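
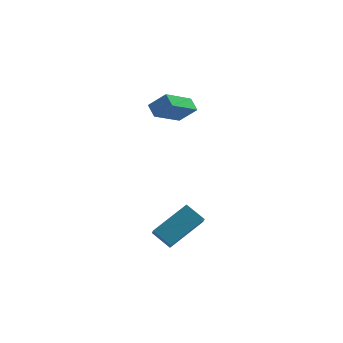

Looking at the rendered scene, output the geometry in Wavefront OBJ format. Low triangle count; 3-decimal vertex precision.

v -0.791 -2.807 -4.463
v -1.66 -2.327 -3.788
v -0.882 -2.153 -5.045
v -1.75 -1.673 -4.37
v 0.71 -1.627 -3.37
v -0.158 -1.147 -2.695
v 0.62 -0.973 -3.952
v -0.249 -0.493 -3.277
v -0.712 3.067 0.642
v -1.842 1.728 1.627
v -1.048 3.673 1.08
v -2.177 2.334 2.066
v 0.157 2.946 1.474
v -0.972 1.607 2.46
v -0.178 3.552 1.913
v -1.308 2.213 2.898
f 2 4 1
f 5 2 1
f 1 4 3
f 3 5 1
f 2 8 4
f 6 2 5
f 6 8 2
f 4 8 3
f 7 5 3
f 3 8 7
f 7 6 5
f 8 6 7
f 10 12 9
f 13 10 9
f 9 12 11
f 11 13 9
f 10 16 12
f 14 10 13
f 14 16 10
f 12 16 11
f 15 13 11
f 11 16 15
f 15 14 13
f 16 14 15



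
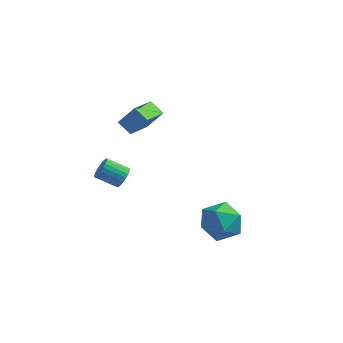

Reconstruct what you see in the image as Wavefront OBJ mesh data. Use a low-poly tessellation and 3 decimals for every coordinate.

v -2.7 -2.182 -3.158
v -2.379 -2.582 -2.775
v -3.479 -2.858 -2.14
v -3.8 -2.458 -2.522
v -2.359 -2.368 -2.649
v -3.46 -2.643 -2.013
v -2.392 -2.125 -2.6
v -3.492 -2.401 -1.964
v -2.471 -1.891 -2.636
v -3.572 -2.167 -2
v -2.586 -1.701 -2.751
v -3.686 -1.977 -2.116
v -2.717 -1.585 -2.929
v -3.817 -1.861 -2.293
v -2.846 -1.559 -3.141
v -3.946 -1.835 -2.505
v -2.953 -1.629 -3.356
v -4.053 -1.904 -2.72
v -3.021 -1.782 -3.54
v -4.121 -2.058 -2.905
v -3.04 -1.997 -3.667
v -4.141 -2.272 -3.031
v -3.008 -2.239 -3.716
v -4.108 -2.515 -3.08
v -2.928 -2.473 -3.68
v -4.029 -2.749 -3.044
v -2.814 -2.663 -3.564
v -3.914 -2.939 -2.929
v -2.683 -2.779 -3.387
v -3.783 -3.055 -2.751
v -2.554 -2.805 -3.175
v -3.654 -3.081 -2.539
v -2.447 -2.736 -2.96
v -3.547 -3.011 -2.324
v -2.696 -1.242 -0.514
v -3.476 -1.004 -0.006
v -2.544 0.46 -1.079
v -3.323 0.698 -0.571
v -1.917 -0.958 0.551
v -2.696 -0.72 1.059
v -1.764 0.744 -0.014
v -2.544 0.982 0.494
v 2.479 -2.623 -3.885
v 3.679 -2.687 -3.746
v 2.341 -4.553 -3.594
v 3.541 -4.617 -3.455
v 2.864 -4.064 -2.619
v 2.95 -2.872 -2.799
v 3.07 -4.368 -4.541
v 3.156 -3.176 -4.721
v 4.044 -3.766 -4.152
v 3.917 -3.579 -2.964
v 2.103 -3.661 -4.376
v 1.976 -3.474 -3.188
f 2 1 5
f 2 5 3
f 3 5 6
f 3 6 4
f 5 1 7
f 5 7 6
f 6 7 8
f 6 8 4
f 7 1 9
f 7 9 8
f 8 9 10
f 8 10 4
f 9 1 11
f 9 11 10
f 10 11 12
f 10 12 4
f 11 1 13
f 11 13 12
f 12 13 14
f 12 14 4
f 13 1 15
f 13 15 14
f 14 15 16
f 14 16 4
f 15 1 17
f 15 17 16
f 16 17 18
f 16 18 4
f 17 1 19
f 17 19 18
f 18 19 20
f 18 20 4
f 19 1 21
f 19 21 20
f 20 21 22
f 20 22 4
f 21 1 23
f 21 23 22
f 22 23 24
f 22 24 4
f 23 1 25
f 23 25 24
f 24 25 26
f 24 26 4
f 25 1 27
f 25 27 26
f 26 27 28
f 26 28 4
f 27 1 29
f 27 29 28
f 28 29 30
f 28 30 4
f 29 1 31
f 29 31 30
f 30 31 32
f 30 32 4
f 31 1 33
f 31 33 32
f 32 33 34
f 32 34 4
f 33 1 2
f 33 2 34
f 34 2 3
f 34 3 4
f 36 38 35
f 39 36 35
f 35 38 37
f 37 39 35
f 36 42 38
f 40 36 39
f 40 42 36
f 38 42 37
f 41 39 37
f 37 42 41
f 41 40 39
f 42 40 41
f 43 54 48
f 43 48 44
f 43 44 50
f 43 50 53
f 43 53 54
f 44 48 52
f 48 54 47
f 54 53 45
f 53 50 49
f 50 44 51
f 46 52 47
f 46 47 45
f 46 45 49
f 46 49 51
f 46 51 52
f 47 52 48
f 45 47 54
f 49 45 53
f 51 49 50
f 52 51 44



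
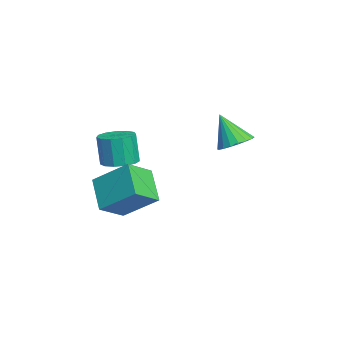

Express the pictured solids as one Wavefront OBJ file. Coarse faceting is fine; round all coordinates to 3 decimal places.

v 1.555 -2.729 2.677
v 2.359 -2.987 2.775
v 2.129 -3.13 4.281
v 1.325 -2.871 4.183
v 2.364 -2.51 2.821
v 2.134 -2.653 4.327
v 2.112 -2.103 2.821
v 1.882 -2.245 4.327
v 1.683 -1.894 2.776
v 1.453 -2.037 4.281
v 1.214 -1.951 2.699
v 0.984 -2.093 4.204
v 0.853 -2.254 2.615
v 0.623 -2.396 4.121
v 0.715 -2.708 2.551
v 0.485 -2.85 4.057
v 0.843 -3.169 2.527
v 0.613 -3.311 4.033
v 1.198 -3.49 2.551
v 0.968 -3.632 4.056
v 1.666 -3.569 2.615
v 1.436 -3.712 4.12
v 2.099 -3.382 2.698
v 1.869 -3.524 4.204
v -0.892 2.426 2.603
v -0.068 2.132 2.767
v -1.448 1.734 4.157
v -0.066 2.494 2.928
v -0.228 2.842 3.026
v -0.521 3.108 3.039
v -0.888 3.239 2.966
v -1.255 3.209 2.822
v -1.551 3.024 2.633
v -1.716 2.72 2.439
v -1.718 2.359 2.277
v -1.556 2.011 2.18
v -1.263 1.745 2.167
v -0.896 1.614 2.24
v -0.528 1.644 2.384
v -0.233 1.829 2.572
v 2.735 -3.917 2.189
v 3.396 -2.435 3.392
v 1.919 -2.91 1.395
v 2.58 -1.427 2.598
v 4.12 -3.653 1.102
v 4.781 -2.17 2.305
v 3.304 -2.645 0.308
v 3.965 -1.163 1.511
f 2 1 5
f 2 5 3
f 3 5 6
f 3 6 4
f 5 1 7
f 5 7 6
f 6 7 8
f 6 8 4
f 7 1 9
f 7 9 8
f 8 9 10
f 8 10 4
f 9 1 11
f 9 11 10
f 10 11 12
f 10 12 4
f 11 1 13
f 11 13 12
f 12 13 14
f 12 14 4
f 13 1 15
f 13 15 14
f 14 15 16
f 14 16 4
f 15 1 17
f 15 17 16
f 16 17 18
f 16 18 4
f 17 1 19
f 17 19 18
f 18 19 20
f 18 20 4
f 19 1 21
f 19 21 20
f 20 21 22
f 20 22 4
f 21 1 23
f 21 23 22
f 22 23 24
f 22 24 4
f 23 1 2
f 23 2 24
f 24 2 3
f 24 3 4
f 26 25 28
f 26 28 27
f 28 25 29
f 28 29 27
f 29 25 30
f 29 30 27
f 30 25 31
f 30 31 27
f 31 25 32
f 31 32 27
f 32 25 33
f 32 33 27
f 33 25 34
f 33 34 27
f 34 25 35
f 34 35 27
f 35 25 36
f 35 36 27
f 36 25 37
f 36 37 27
f 37 25 38
f 37 38 27
f 38 25 39
f 38 39 27
f 39 25 40
f 39 40 27
f 40 25 26
f 40 26 27
f 42 44 41
f 45 42 41
f 41 44 43
f 43 45 41
f 42 48 44
f 46 42 45
f 46 48 42
f 44 48 43
f 47 45 43
f 43 48 47
f 47 46 45
f 48 46 47



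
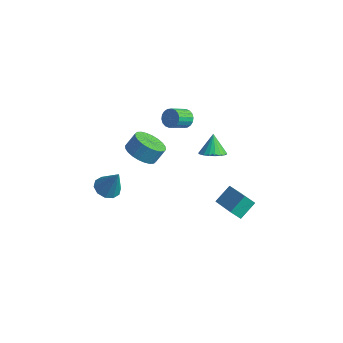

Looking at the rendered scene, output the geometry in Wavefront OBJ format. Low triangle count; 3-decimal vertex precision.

v -1.756 1.809 1.954
v -1.276 1.526 1.582
v -1.384 0.408 2.294
v -1.864 0.691 2.666
v -1.122 1.652 1.804
v -1.23 0.534 2.516
v -1.093 1.81 2.056
v -1.202 0.691 2.768
v -1.196 1.967 2.287
v -1.305 0.849 2.999
v -1.41 2.093 2.453
v -1.519 0.975 3.165
v -1.692 2.163 2.519
v -1.801 1.045 3.231
v -1.987 2.163 2.474
v -2.096 1.044 3.186
v -2.236 2.092 2.326
v -2.344 0.974 3.038
v -2.39 1.966 2.104
v -2.498 0.848 2.816
v -2.418 1.809 1.852
v -2.527 0.69 2.564
v -2.315 1.651 1.621
v -2.424 0.533 2.333
v -2.101 1.525 1.455
v -2.21 0.407 2.167
v -1.819 1.455 1.389
v -1.928 0.337 2.101
v -1.524 1.456 1.434
v -1.633 0.337 2.146
v 0.155 2.203 -0.458
v 0.639 2.901 -0.592
v -0.315 2.757 0.738
v 0.333 2.99 -0.754
v -0.004 2.944 -0.864
v -0.313 2.769 -0.905
v -0.541 2.496 -0.868
v -0.649 2.172 -0.761
v -0.618 1.854 -0.601
v -0.453 1.596 -0.416
v -0.183 1.443 -0.239
v 0.146 1.421 -0.099
v 0.476 1.534 -0.022
v 0.751 1.763 -0.02
v 0.923 2.068 -0.094
v 0.962 2.396 -0.23
v 0.861 2.691 -0.407
v -3.697 0.035 -1.484
v -3.126 0.732 -2.098
v -2.872 1.342 -1.169
v -3.443 0.645 -0.556
v -3.512 0.909 -2.109
v -3.258 1.519 -1.18
v -3.927 0.953 -2.025
v -3.673 1.563 -1.096
v -4.306 0.858 -1.858
v -4.052 1.468 -0.93
v -4.593 0.637 -1.635
v -4.339 1.247 -0.706
v -4.743 0.325 -1.389
v -4.49 0.935 -0.46
v -4.734 -0.032 -1.157
v -4.481 0.578 -0.228
v -4.568 -0.378 -0.975
v -4.314 0.232 -0.046
v -4.268 -0.662 -0.871
v -4.014 -0.052 0.058
v -3.882 -0.839 -0.86
v -3.628 -0.229 0.069
v -3.467 -0.883 -0.944
v -3.213 -0.273 -0.015
v -3.088 -0.788 -1.11
v -2.834 -0.178 -0.182
v -2.801 -0.567 -1.334
v -2.547 0.043 -0.405
v -2.65 -0.255 -1.58
v -2.397 0.355 -0.651
v -2.659 0.102 -1.812
v -2.406 0.712 -0.883
v -2.826 0.448 -1.994
v -2.572 1.058 -1.065
v 2.551 -0.198 -1.778
v 4.402 -1.001 -0.927
v 2.664 0.886 -0.998
v 4.515 0.083 -0.148
v 3.005 0.197 -2.392
v 4.856 -0.606 -1.542
v 3.118 1.281 -1.613
v 4.969 0.478 -0.762
v -2.473 -4.008 -1.076
v -1.734 -4.28 -1.395
v -1.687 -3.812 0.576
v -1.751 -3.758 -1.449
v -2.044 -3.331 -1.36
v -2.501 -3.163 -1.163
v -2.947 -3.317 -0.932
v -3.212 -3.735 -0.757
v -3.195 -4.258 -0.703
v -2.902 -4.685 -0.792
v -2.445 -4.853 -0.989
v -1.999 -4.698 -1.22
f 2 1 5
f 2 5 3
f 3 5 6
f 3 6 4
f 5 1 7
f 5 7 6
f 6 7 8
f 6 8 4
f 7 1 9
f 7 9 8
f 8 9 10
f 8 10 4
f 9 1 11
f 9 11 10
f 10 11 12
f 10 12 4
f 11 1 13
f 11 13 12
f 12 13 14
f 12 14 4
f 13 1 15
f 13 15 14
f 14 15 16
f 14 16 4
f 15 1 17
f 15 17 16
f 16 17 18
f 16 18 4
f 17 1 19
f 17 19 18
f 18 19 20
f 18 20 4
f 19 1 21
f 19 21 20
f 20 21 22
f 20 22 4
f 21 1 23
f 21 23 22
f 22 23 24
f 22 24 4
f 23 1 25
f 23 25 24
f 24 25 26
f 24 26 4
f 25 1 27
f 25 27 26
f 26 27 28
f 26 28 4
f 27 1 29
f 27 29 28
f 28 29 30
f 28 30 4
f 29 1 2
f 29 2 30
f 30 2 3
f 30 3 4
f 32 31 34
f 32 34 33
f 34 31 35
f 34 35 33
f 35 31 36
f 35 36 33
f 36 31 37
f 36 37 33
f 37 31 38
f 37 38 33
f 38 31 39
f 38 39 33
f 39 31 40
f 39 40 33
f 40 31 41
f 40 41 33
f 41 31 42
f 41 42 33
f 42 31 43
f 42 43 33
f 43 31 44
f 43 44 33
f 44 31 45
f 44 45 33
f 45 31 46
f 45 46 33
f 46 31 47
f 46 47 33
f 47 31 32
f 47 32 33
f 49 48 52
f 49 52 50
f 50 52 53
f 50 53 51
f 52 48 54
f 52 54 53
f 53 54 55
f 53 55 51
f 54 48 56
f 54 56 55
f 55 56 57
f 55 57 51
f 56 48 58
f 56 58 57
f 57 58 59
f 57 59 51
f 58 48 60
f 58 60 59
f 59 60 61
f 59 61 51
f 60 48 62
f 60 62 61
f 61 62 63
f 61 63 51
f 62 48 64
f 62 64 63
f 63 64 65
f 63 65 51
f 64 48 66
f 64 66 65
f 65 66 67
f 65 67 51
f 66 48 68
f 66 68 67
f 67 68 69
f 67 69 51
f 68 48 70
f 68 70 69
f 69 70 71
f 69 71 51
f 70 48 72
f 70 72 71
f 71 72 73
f 71 73 51
f 72 48 74
f 72 74 73
f 73 74 75
f 73 75 51
f 74 48 76
f 74 76 75
f 75 76 77
f 75 77 51
f 76 48 78
f 76 78 77
f 77 78 79
f 77 79 51
f 78 48 80
f 78 80 79
f 79 80 81
f 79 81 51
f 80 48 49
f 80 49 81
f 81 49 50
f 81 50 51
f 83 85 82
f 86 83 82
f 82 85 84
f 84 86 82
f 83 89 85
f 87 83 86
f 87 89 83
f 85 89 84
f 88 86 84
f 84 89 88
f 88 87 86
f 89 87 88
f 91 90 93
f 91 93 92
f 93 90 94
f 93 94 92
f 94 90 95
f 94 95 92
f 95 90 96
f 95 96 92
f 96 90 97
f 96 97 92
f 97 90 98
f 97 98 92
f 98 90 99
f 98 99 92
f 99 90 100
f 99 100 92
f 100 90 101
f 100 101 92
f 101 90 91
f 101 91 92



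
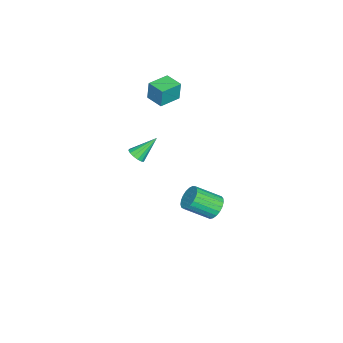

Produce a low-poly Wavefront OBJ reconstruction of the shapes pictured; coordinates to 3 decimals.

v -1.574 -3.7 2.374
v -1.541 -3.61 3.49
v -2.619 -3.071 2.355
v -2.586 -2.982 3.471
v -1.054 -2.838 2.289
v -1.021 -2.749 3.405
v -2.099 -2.21 2.27
v -2.066 -2.12 3.386
v -0.142 0.253 -4.074
v 0.419 0.145 -4.529
v 0.903 -1.081 -3.64
v 0.342 -0.973 -3.186
v 0.537 0.338 -4.327
v 1.022 -0.888 -3.438
v 0.538 0.517 -4.082
v 1.023 -0.709 -3.193
v 0.422 0.65 -3.835
v 0.906 -0.576 -2.946
v 0.208 0.714 -3.629
v 0.692 -0.512 -2.74
v -0.067 0.699 -3.501
v 0.417 -0.528 -2.612
v -0.355 0.606 -3.472
v 0.13 -0.62 -2.583
v -0.606 0.453 -3.547
v -0.121 -0.774 -2.658
v -0.776 0.265 -3.713
v -0.292 -0.962 -2.824
v -0.837 0.075 -3.942
v -0.353 -1.151 -3.053
v -0.778 -0.085 -4.193
v -0.294 -1.311 -3.304
v -0.609 -0.185 -4.425
v -0.125 -1.411 -3.536
v -0.359 -0.21 -4.595
v 0.125 -1.436 -3.706
v -0.072 -0.155 -4.676
v 0.412 -1.381 -3.787
v 0.203 -0.029 -4.652
v 0.688 -1.255 -3.763
v 3.763 -2.527 2.364
v 4.11 -2.175 2.287
v 3.157 -1.713 3.356
v 3.919 -2.117 2.123
v 3.686 -2.17 2.023
v 3.473 -2.317 2.014
v 3.339 -2.522 2.1
v 3.318 -2.727 2.256
v 3.417 -2.879 2.44
v 3.608 -2.937 2.605
v 3.841 -2.885 2.704
v 4.054 -2.737 2.713
v 4.188 -2.533 2.628
v 4.209 -2.327 2.472
f 2 4 1
f 5 2 1
f 1 4 3
f 3 5 1
f 2 8 4
f 6 2 5
f 6 8 2
f 4 8 3
f 7 5 3
f 3 8 7
f 7 6 5
f 8 6 7
f 10 9 13
f 10 13 11
f 11 13 14
f 11 14 12
f 13 9 15
f 13 15 14
f 14 15 16
f 14 16 12
f 15 9 17
f 15 17 16
f 16 17 18
f 16 18 12
f 17 9 19
f 17 19 18
f 18 19 20
f 18 20 12
f 19 9 21
f 19 21 20
f 20 21 22
f 20 22 12
f 21 9 23
f 21 23 22
f 22 23 24
f 22 24 12
f 23 9 25
f 23 25 24
f 24 25 26
f 24 26 12
f 25 9 27
f 25 27 26
f 26 27 28
f 26 28 12
f 27 9 29
f 27 29 28
f 28 29 30
f 28 30 12
f 29 9 31
f 29 31 30
f 30 31 32
f 30 32 12
f 31 9 33
f 31 33 32
f 32 33 34
f 32 34 12
f 33 9 35
f 33 35 34
f 34 35 36
f 34 36 12
f 35 9 37
f 35 37 36
f 36 37 38
f 36 38 12
f 37 9 39
f 37 39 38
f 38 39 40
f 38 40 12
f 39 9 10
f 39 10 40
f 40 10 11
f 40 11 12
f 42 41 44
f 42 44 43
f 44 41 45
f 44 45 43
f 45 41 46
f 45 46 43
f 46 41 47
f 46 47 43
f 47 41 48
f 47 48 43
f 48 41 49
f 48 49 43
f 49 41 50
f 49 50 43
f 50 41 51
f 50 51 43
f 51 41 52
f 51 52 43
f 52 41 53
f 52 53 43
f 53 41 54
f 53 54 43
f 54 41 42
f 54 42 43



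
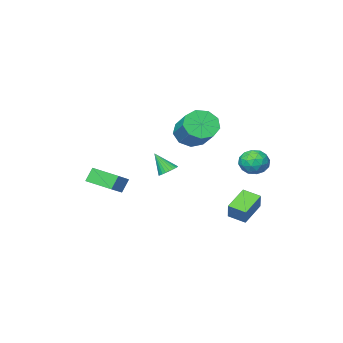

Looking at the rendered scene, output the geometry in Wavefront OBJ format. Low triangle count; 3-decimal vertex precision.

v -3.087 1.782 -3.11
v -2.722 2.311 -2.12
v -3.6 2.676 -3.398
v -3.235 3.205 -2.408
v -1.765 2.295 -3.872
v -1.4 2.824 -2.882
v -2.278 3.189 -4.16
v -1.913 3.718 -3.17
v -3.563 3.468 -0.268
v -2.682 3.601 -0.34
v -3.318 2.199 0.38
v -2.437 2.332 0.308
v -2.922 2.837 0.864
v -3.073 3.621 0.464
v -2.927 2.179 -0.424
v -3.078 2.963 -0.824
v -2.289 2.804 -0.436
v -2.286 3.211 0.36
v -3.714 2.589 -0.32
v -3.711 2.996 0.476
v -3.144 3.646 -0.361
v -2.856 2.154 0.401
v -3.141 2.45 0.727
v -2.623 2.529 0.685
v -3.374 3.658 0.111
v -2.856 3.736 0.069
v -2.997 3.287 0.777
v -3.144 2.064 -0.029
v -2.626 2.142 -0.071
v -3.377 3.271 -0.645
v -2.859 3.35 -0.687
v -3.003 2.513 -0.737
v -2.395 3.256 -0.459
v -2.251 2.51 -0.079
v -2.539 2.42 -0.509
v -2.628 2.881 -0.744
v -2.393 3.495 0.009
v -2.249 2.749 0.389
v -2.534 3.046 0.716
v -2.623 3.507 0.481
v -2.162 3.027 -0.048
v -3.751 3.051 -0.349
v -3.607 2.305 0.031
v -3.377 2.293 -0.441
v -3.466 2.754 -0.676
v -3.749 3.29 0.119
v -3.605 2.544 0.499
v -3.372 2.919 0.784
v -3.461 3.38 0.549
v -3.838 2.773 0.088
v -1.024 -0.107 1.682
v -0.383 -0.678 2.252
v 0.064 0.956 3.387
v -0.576 1.527 2.818
v -0.035 -0.396 1.708
v 0.412 1.239 2.844
v -0.15 0.022 1.152
v 0.297 1.656 2.288
v -0.673 0.379 0.844
v -0.226 2.014 1.98
v -1.361 0.509 0.929
v -0.914 2.143 2.064
v -1.89 0.35 1.365
v -1.443 1.985 2.501
v -2.014 -0.023 1.95
v -1.567 1.612 3.086
v -1.675 -0.435 2.41
v -1.228 1.2 3.546
v -1.031 -0.694 2.529
v -0.583 0.941 3.665
v 3.794 -1.96 -1.736
v 3.315 -2.03 -0.908
v 3.01 -0.645 -2.081
v 2.53 -0.714 -1.252
v 4.99 -1.046 -0.968
v 4.51 -1.115 -0.139
v 4.205 0.27 -1.312
v 3.726 0.2 -0.484
v 0.792 0.439 -0.628
v 1.214 0.857 -0.542
v 1.228 -0.239 0.528
v 1.034 0.948 -0.421
v 0.818 0.96 -0.333
v 0.598 0.894 -0.289
v 0.407 0.758 -0.297
v 0.275 0.574 -0.355
v 0.222 0.369 -0.455
v 0.256 0.175 -0.582
v 0.371 0.021 -0.715
v 0.55 -0.069 -0.836
v 0.767 -0.082 -0.924
v 0.987 -0.016 -0.968
v 1.177 0.12 -0.96
v 1.309 0.305 -0.902
v 1.362 0.509 -0.802
v 1.329 0.704 -0.675
f 2 4 1
f 5 2 1
f 1 4 3
f 3 5 1
f 2 8 4
f 6 2 5
f 6 8 2
f 4 8 3
f 7 5 3
f 3 8 7
f 7 6 5
f 8 6 7
f 9 46 25
f 46 20 49
f 25 49 14
f 46 49 25
f 9 25 21
f 25 14 26
f 21 26 10
f 25 26 21
f 9 21 30
f 21 10 31
f 30 31 16
f 21 31 30
f 9 30 42
f 30 16 45
f 42 45 19
f 30 45 42
f 9 42 46
f 42 19 50
f 46 50 20
f 42 50 46
f 10 26 37
f 26 14 40
f 37 40 18
f 26 40 37
f 14 49 27
f 49 20 48
f 27 48 13
f 49 48 27
f 20 50 47
f 50 19 43
f 47 43 11
f 50 43 47
f 19 45 44
f 45 16 32
f 44 32 15
f 45 32 44
f 16 31 36
f 31 10 33
f 36 33 17
f 31 33 36
f 12 38 24
f 38 18 39
f 24 39 13
f 38 39 24
f 12 24 22
f 24 13 23
f 22 23 11
f 24 23 22
f 12 22 29
f 22 11 28
f 29 28 15
f 22 28 29
f 12 29 34
f 29 15 35
f 34 35 17
f 29 35 34
f 12 34 38
f 34 17 41
f 38 41 18
f 34 41 38
f 13 39 27
f 39 18 40
f 27 40 14
f 39 40 27
f 11 23 47
f 23 13 48
f 47 48 20
f 23 48 47
f 15 28 44
f 28 11 43
f 44 43 19
f 28 43 44
f 17 35 36
f 35 15 32
f 36 32 16
f 35 32 36
f 18 41 37
f 41 17 33
f 37 33 10
f 41 33 37
f 52 51 55
f 52 55 53
f 53 55 56
f 53 56 54
f 55 51 57
f 55 57 56
f 56 57 58
f 56 58 54
f 57 51 59
f 57 59 58
f 58 59 60
f 58 60 54
f 59 51 61
f 59 61 60
f 60 61 62
f 60 62 54
f 61 51 63
f 61 63 62
f 62 63 64
f 62 64 54
f 63 51 65
f 63 65 64
f 64 65 66
f 64 66 54
f 65 51 67
f 65 67 66
f 66 67 68
f 66 68 54
f 67 51 69
f 67 69 68
f 68 69 70
f 68 70 54
f 69 51 52
f 69 52 70
f 70 52 53
f 70 53 54
f 72 74 71
f 75 72 71
f 71 74 73
f 73 75 71
f 72 78 74
f 76 72 75
f 76 78 72
f 74 78 73
f 77 75 73
f 73 78 77
f 77 76 75
f 78 76 77
f 80 79 82
f 80 82 81
f 82 79 83
f 82 83 81
f 83 79 84
f 83 84 81
f 84 79 85
f 84 85 81
f 85 79 86
f 85 86 81
f 86 79 87
f 86 87 81
f 87 79 88
f 87 88 81
f 88 79 89
f 88 89 81
f 89 79 90
f 89 90 81
f 90 79 91
f 90 91 81
f 91 79 92
f 91 92 81
f 92 79 93
f 92 93 81
f 93 79 94
f 93 94 81
f 94 79 95
f 94 95 81
f 95 79 96
f 95 96 81
f 96 79 80
f 96 80 81



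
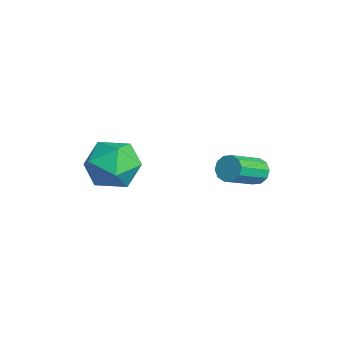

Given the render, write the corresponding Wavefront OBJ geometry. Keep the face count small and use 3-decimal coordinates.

v 2.561 2.083 1.801
v 2.791 1.882 1.308
v 3.449 0.635 2.126
v 3.219 0.837 2.619
v 3.028 2.105 1.458
v 3.686 0.858 2.276
v 3.087 2.32 1.739
v 3.745 1.073 2.557
v 2.945 2.445 2.043
v 3.603 1.198 2.861
v 2.656 2.431 2.255
v 3.314 1.185 3.073
v 2.331 2.285 2.294
v 2.989 1.038 3.112
v 2.094 2.062 2.144
v 2.752 0.815 2.962
v 2.035 1.847 1.863
v 2.693 0.6 2.681
v 2.177 1.722 1.559
v 2.835 0.475 2.377
v 2.466 1.735 1.347
v 3.124 0.489 2.165
v -0.252 -1.746 2.156
v 0.855 -1.619 1.744
v -0.375 -3.461 1.296
v 0.732 -3.334 0.884
v 0.545 -3.492 2.047
v 0.621 -2.432 2.578
v -0.141 -2.648 0.462
v -0.065 -1.588 0.993
v 0.924 -2.177 0.697
v 1.348 -2.698 1.677
v -0.868 -2.382 1.363
v -0.444 -2.903 2.343
f 2 1 5
f 2 5 3
f 3 5 6
f 3 6 4
f 5 1 7
f 5 7 6
f 6 7 8
f 6 8 4
f 7 1 9
f 7 9 8
f 8 9 10
f 8 10 4
f 9 1 11
f 9 11 10
f 10 11 12
f 10 12 4
f 11 1 13
f 11 13 12
f 12 13 14
f 12 14 4
f 13 1 15
f 13 15 14
f 14 15 16
f 14 16 4
f 15 1 17
f 15 17 16
f 16 17 18
f 16 18 4
f 17 1 19
f 17 19 18
f 18 19 20
f 18 20 4
f 19 1 21
f 19 21 20
f 20 21 22
f 20 22 4
f 21 1 2
f 21 2 22
f 22 2 3
f 22 3 4
f 23 34 28
f 23 28 24
f 23 24 30
f 23 30 33
f 23 33 34
f 24 28 32
f 28 34 27
f 34 33 25
f 33 30 29
f 30 24 31
f 26 32 27
f 26 27 25
f 26 25 29
f 26 29 31
f 26 31 32
f 27 32 28
f 25 27 34
f 29 25 33
f 31 29 30
f 32 31 24



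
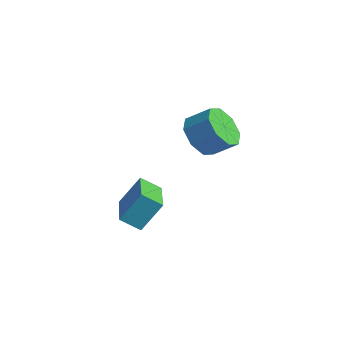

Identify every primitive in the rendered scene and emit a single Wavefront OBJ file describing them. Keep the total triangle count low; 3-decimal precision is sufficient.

v 1.595 -1.874 0.731
v 1.134 -2.434 1.211
v 1.84 -1.145 1.816
v 1.38 -1.706 2.297
v 3.3 -2.974 1.083
v 2.84 -3.535 1.564
v 3.546 -2.246 2.169
v 3.085 -2.806 2.649
v 1.226 0.904 3.461
v 1.708 1.172 2.7
v 2.397 1.744 3.339
v 1.914 1.476 4.099
v 1.177 1.628 2.864
v 1.866 2.201 3.502
v 0.674 1.661 3.377
v 1.363 2.233 4.016
v 0.494 1.25 3.94
v 1.183 1.822 4.578
v 0.743 0.636 4.221
v 1.432 1.208 4.86
v 1.274 0.179 4.058
v 1.963 0.752 4.696
v 1.777 0.147 3.544
v 2.466 0.719 4.183
v 1.957 0.558 2.982
v 2.646 1.13 3.62
f 2 4 1
f 5 2 1
f 1 4 3
f 3 5 1
f 2 8 4
f 6 2 5
f 6 8 2
f 4 8 3
f 7 5 3
f 3 8 7
f 7 6 5
f 8 6 7
f 10 9 13
f 10 13 11
f 11 13 14
f 11 14 12
f 13 9 15
f 13 15 14
f 14 15 16
f 14 16 12
f 15 9 17
f 15 17 16
f 16 17 18
f 16 18 12
f 17 9 19
f 17 19 18
f 18 19 20
f 18 20 12
f 19 9 21
f 19 21 20
f 20 21 22
f 20 22 12
f 21 9 23
f 21 23 22
f 22 23 24
f 22 24 12
f 23 9 25
f 23 25 24
f 24 25 26
f 24 26 12
f 25 9 10
f 25 10 26
f 26 10 11
f 26 11 12



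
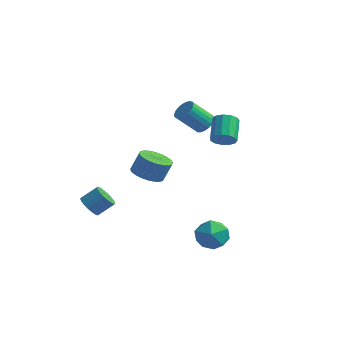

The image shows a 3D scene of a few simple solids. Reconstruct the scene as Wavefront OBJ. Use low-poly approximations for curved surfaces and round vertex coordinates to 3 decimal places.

v 0.412 4.131 1.641
v 0.914 4.381 2.168
v -0.07 3.579 3.486
v -0.572 3.329 2.959
v 0.704 4.622 2.157
v -0.28 3.82 3.476
v 0.443 4.778 2.057
v -0.541 3.976 3.375
v 0.176 4.822 1.885
v -0.808 4.02 3.203
v -0.049 4.746 1.671
v -1.033 3.945 2.989
v -0.195 4.565 1.451
v -1.179 3.763 2.77
v -0.236 4.308 1.265
v -1.22 3.506 2.583
v -0.165 4.02 1.143
v -1.149 3.219 2.461
v 0.006 3.752 1.107
v -0.978 2.95 2.426
v 0.247 3.549 1.164
v -0.737 2.747 2.482
v 0.517 3.447 1.303
v -0.467 2.645 2.622
v 0.768 3.463 1.501
v -0.216 2.661 2.819
v 0.958 3.594 1.722
v -0.026 2.793 3.041
v 1.054 3.819 1.93
v 0.07 3.017 3.248
v 1.038 4.097 2.088
v 0.054 3.295 3.406
v 3.691 0.166 3.153
v 4.378 0.212 3.498
v 3.856 1.459 4.372
v 3.169 1.414 4.027
v 4.4 0.467 3.148
v 3.878 1.714 4.022
v 4.197 0.626 2.799
v 3.675 1.873 3.673
v 3.834 0.64 2.563
v 3.312 1.887 3.437
v 3.425 0.503 2.514
v 2.903 1.75 3.388
v 3.1 0.259 2.668
v 2.579 1.507 3.542
v 2.964 -0.014 2.976
v 2.442 1.233 3.85
v 3.058 -0.23 3.34
v 2.536 1.018 4.214
v 3.353 -0.32 3.645
v 2.831 0.927 4.519
v 3.755 -0.256 3.794
v 3.233 0.992 4.668
v 4.137 -0.058 3.739
v 3.615 1.19 4.613
v 2.824 -0.797 -3.533
v 3.404 -0.447 -4.483
v 4.156 -2.093 -3.197
v 4.736 -1.743 -4.147
v 4.669 -1.045 -3.214
v 3.846 -0.244 -3.422
v 3.714 -2.296 -4.258
v 2.891 -1.495 -4.466
v 3.955 -1.373 -4.931
v 4.544 -0.6 -4.286
v 3.016 -1.94 -3.394
v 3.605 -1.167 -2.749
v -1.229 0.14 -1.047
v -0.392 -0.492 -1.098
v -0.014 -0.092 0.157
v -0.851 0.54 0.207
v -0.24 -0.146 -1.254
v 0.138 0.255 0
v -0.238 0.244 -1.379
v 0.14 0.645 -0.125
v -0.388 0.619 -1.454
v -0.01 1.019 -0.199
v -0.665 0.92 -1.466
v -0.287 1.32 -0.212
v -1.028 1.103 -1.415
v -0.65 1.503 -0.161
v -1.422 1.138 -1.308
v -1.044 1.539 -0.053
v -1.786 1.022 -1.161
v -1.408 1.423 0.093
v -2.066 0.772 -0.997
v -1.688 1.172 0.258
v -2.218 0.425 -0.84
v -1.84 0.826 0.414
v -2.22 0.035 -0.715
v -1.842 0.436 0.539
v -2.07 -0.339 -0.641
v -1.692 0.061 0.614
v -1.793 -0.64 -0.628
v -1.415 -0.24 0.626
v -1.43 -0.823 -0.679
v -1.052 -0.423 0.575
v -1.036 -0.859 -0.787
v -0.658 -0.458 0.468
v -0.672 -0.743 -0.933
v -0.294 -0.342 0.321
v -3.117 -3.165 -2.558
v -2.606 -3.018 -3.156
v -1.892 -2.348 -2.379
v -2.403 -2.495 -1.782
v -2.835 -2.747 -3.179
v -2.121 -2.076 -2.403
v -3.12 -2.559 -3.08
v -2.406 -1.888 -2.303
v -3.405 -2.49 -2.877
v -2.691 -1.82 -2.1
v -3.632 -2.556 -2.611
v -2.918 -1.885 -1.835
v -3.758 -2.742 -2.335
v -3.044 -2.071 -1.558
v -3.756 -3.012 -2.103
v -3.043 -2.341 -1.326
v -3.628 -3.312 -1.961
v -2.914 -2.642 -1.184
v -3.399 -3.584 -1.937
v -2.685 -2.913 -1.161
v -3.114 -3.772 -2.037
v -2.4 -3.101 -1.26
v -2.829 -3.84 -2.24
v -2.115 -3.17 -1.463
v -2.602 -3.775 -2.505
v -1.888 -3.104 -1.729
v -2.476 -3.589 -2.782
v -1.762 -2.918 -2.005
v -2.477 -3.319 -3.014
v -1.764 -2.648 -2.237
f 2 1 5
f 2 5 3
f 3 5 6
f 3 6 4
f 5 1 7
f 5 7 6
f 6 7 8
f 6 8 4
f 7 1 9
f 7 9 8
f 8 9 10
f 8 10 4
f 9 1 11
f 9 11 10
f 10 11 12
f 10 12 4
f 11 1 13
f 11 13 12
f 12 13 14
f 12 14 4
f 13 1 15
f 13 15 14
f 14 15 16
f 14 16 4
f 15 1 17
f 15 17 16
f 16 17 18
f 16 18 4
f 17 1 19
f 17 19 18
f 18 19 20
f 18 20 4
f 19 1 21
f 19 21 20
f 20 21 22
f 20 22 4
f 21 1 23
f 21 23 22
f 22 23 24
f 22 24 4
f 23 1 25
f 23 25 24
f 24 25 26
f 24 26 4
f 25 1 27
f 25 27 26
f 26 27 28
f 26 28 4
f 27 1 29
f 27 29 28
f 28 29 30
f 28 30 4
f 29 1 31
f 29 31 30
f 30 31 32
f 30 32 4
f 31 1 2
f 31 2 32
f 32 2 3
f 32 3 4
f 34 33 37
f 34 37 35
f 35 37 38
f 35 38 36
f 37 33 39
f 37 39 38
f 38 39 40
f 38 40 36
f 39 33 41
f 39 41 40
f 40 41 42
f 40 42 36
f 41 33 43
f 41 43 42
f 42 43 44
f 42 44 36
f 43 33 45
f 43 45 44
f 44 45 46
f 44 46 36
f 45 33 47
f 45 47 46
f 46 47 48
f 46 48 36
f 47 33 49
f 47 49 48
f 48 49 50
f 48 50 36
f 49 33 51
f 49 51 50
f 50 51 52
f 50 52 36
f 51 33 53
f 51 53 52
f 52 53 54
f 52 54 36
f 53 33 55
f 53 55 54
f 54 55 56
f 54 56 36
f 55 33 34
f 55 34 56
f 56 34 35
f 56 35 36
f 57 68 62
f 57 62 58
f 57 58 64
f 57 64 67
f 57 67 68
f 58 62 66
f 62 68 61
f 68 67 59
f 67 64 63
f 64 58 65
f 60 66 61
f 60 61 59
f 60 59 63
f 60 63 65
f 60 65 66
f 61 66 62
f 59 61 68
f 63 59 67
f 65 63 64
f 66 65 58
f 70 69 73
f 70 73 71
f 71 73 74
f 71 74 72
f 73 69 75
f 73 75 74
f 74 75 76
f 74 76 72
f 75 69 77
f 75 77 76
f 76 77 78
f 76 78 72
f 77 69 79
f 77 79 78
f 78 79 80
f 78 80 72
f 79 69 81
f 79 81 80
f 80 81 82
f 80 82 72
f 81 69 83
f 81 83 82
f 82 83 84
f 82 84 72
f 83 69 85
f 83 85 84
f 84 85 86
f 84 86 72
f 85 69 87
f 85 87 86
f 86 87 88
f 86 88 72
f 87 69 89
f 87 89 88
f 88 89 90
f 88 90 72
f 89 69 91
f 89 91 90
f 90 91 92
f 90 92 72
f 91 69 93
f 91 93 92
f 92 93 94
f 92 94 72
f 93 69 95
f 93 95 94
f 94 95 96
f 94 96 72
f 95 69 97
f 95 97 96
f 96 97 98
f 96 98 72
f 97 69 99
f 97 99 98
f 98 99 100
f 98 100 72
f 99 69 101
f 99 101 100
f 100 101 102
f 100 102 72
f 101 69 70
f 101 70 102
f 102 70 71
f 102 71 72
f 104 103 107
f 104 107 105
f 105 107 108
f 105 108 106
f 107 103 109
f 107 109 108
f 108 109 110
f 108 110 106
f 109 103 111
f 109 111 110
f 110 111 112
f 110 112 106
f 111 103 113
f 111 113 112
f 112 113 114
f 112 114 106
f 113 103 115
f 113 115 114
f 114 115 116
f 114 116 106
f 115 103 117
f 115 117 116
f 116 117 118
f 116 118 106
f 117 103 119
f 117 119 118
f 118 119 120
f 118 120 106
f 119 103 121
f 119 121 120
f 120 121 122
f 120 122 106
f 121 103 123
f 121 123 122
f 122 123 124
f 122 124 106
f 123 103 125
f 123 125 124
f 124 125 126
f 124 126 106
f 125 103 127
f 125 127 126
f 126 127 128
f 126 128 106
f 127 103 129
f 127 129 128
f 128 129 130
f 128 130 106
f 129 103 131
f 129 131 130
f 130 131 132
f 130 132 106
f 131 103 104
f 131 104 132
f 132 104 105
f 132 105 106



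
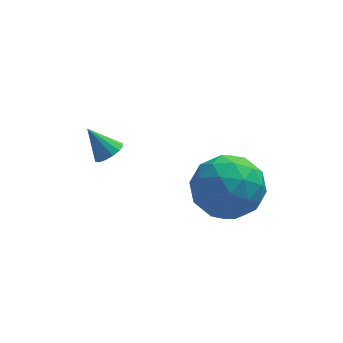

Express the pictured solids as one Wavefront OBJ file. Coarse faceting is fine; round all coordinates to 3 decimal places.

v 0.118 -2.549 -1.31
v 1.206 -2.332 -0.856
v 0.734 -4.268 -1.964
v 1.822 -4.051 -1.51
v 0.894 -4.245 -0.776
v 0.513 -3.182 -0.372
v 1.427 -3.418 -2.448
v 1.046 -2.355 -2.044
v 2.015 -2.869 -1.559
v 1.685 -3.38 -0.526
v 0.255 -3.22 -2.294
v -0.075 -3.731 -1.261
v 0.608 -2.29 -1.026
v 1.332 -4.31 -1.794
v 0.787 -4.424 -1.363
v 1.426 -4.297 -1.096
v 0.2 -2.79 -0.741
v 0.84 -2.662 -0.474
v 0.656 -3.786 -0.428
v 1.1 -3.938 -2.346
v 1.74 -3.81 -2.079
v 0.514 -2.303 -1.724
v 1.153 -2.176 -1.457
v 1.284 -2.814 -2.392
v 1.723 -2.478 -1.172
v 2.085 -3.488 -1.556
v 1.853 -3.116 -2.107
v 1.629 -2.491 -1.87
v 1.529 -2.778 -0.564
v 1.891 -3.788 -0.949
v 1.346 -3.902 -0.518
v 1.122 -3.278 -0.28
v 2.004 -3.094 -0.978
v 0.049 -2.812 -1.871
v 0.411 -3.822 -2.256
v 0.818 -3.322 -2.54
v 0.594 -2.698 -2.302
v -0.145 -3.112 -1.264
v 0.217 -4.122 -1.648
v 0.311 -4.109 -0.95
v 0.087 -3.484 -0.713
v -0.064 -3.506 -1.842
v -2.295 -0.031 -2.534
v -1.865 -0.071 -2.21
v -2.925 0.371 -1.646
v -1.851 0.187 -2.317
v -1.956 0.386 -2.482
v -2.152 0.474 -2.661
v -2.386 0.426 -2.806
v -2.596 0.256 -2.878
v -2.725 0.009 -2.857
v -2.739 -0.249 -2.75
v -2.634 -0.448 -2.585
v -2.438 -0.536 -2.406
v -2.204 -0.488 -2.261
v -1.994 -0.318 -2.19
f 1 38 17
f 38 12 41
f 17 41 6
f 38 41 17
f 1 17 13
f 17 6 18
f 13 18 2
f 17 18 13
f 1 13 22
f 13 2 23
f 22 23 8
f 13 23 22
f 1 22 34
f 22 8 37
f 34 37 11
f 22 37 34
f 1 34 38
f 34 11 42
f 38 42 12
f 34 42 38
f 2 18 29
f 18 6 32
f 29 32 10
f 18 32 29
f 6 41 19
f 41 12 40
f 19 40 5
f 41 40 19
f 12 42 39
f 42 11 35
f 39 35 3
f 42 35 39
f 11 37 36
f 37 8 24
f 36 24 7
f 37 24 36
f 8 23 28
f 23 2 25
f 28 25 9
f 23 25 28
f 4 30 16
f 30 10 31
f 16 31 5
f 30 31 16
f 4 16 14
f 16 5 15
f 14 15 3
f 16 15 14
f 4 14 21
f 14 3 20
f 21 20 7
f 14 20 21
f 4 21 26
f 21 7 27
f 26 27 9
f 21 27 26
f 4 26 30
f 26 9 33
f 30 33 10
f 26 33 30
f 5 31 19
f 31 10 32
f 19 32 6
f 31 32 19
f 3 15 39
f 15 5 40
f 39 40 12
f 15 40 39
f 7 20 36
f 20 3 35
f 36 35 11
f 20 35 36
f 9 27 28
f 27 7 24
f 28 24 8
f 27 24 28
f 10 33 29
f 33 9 25
f 29 25 2
f 33 25 29
f 44 43 46
f 44 46 45
f 46 43 47
f 46 47 45
f 47 43 48
f 47 48 45
f 48 43 49
f 48 49 45
f 49 43 50
f 49 50 45
f 50 43 51
f 50 51 45
f 51 43 52
f 51 52 45
f 52 43 53
f 52 53 45
f 53 43 54
f 53 54 45
f 54 43 55
f 54 55 45
f 55 43 56
f 55 56 45
f 56 43 44
f 56 44 45



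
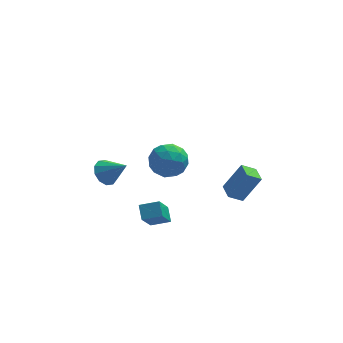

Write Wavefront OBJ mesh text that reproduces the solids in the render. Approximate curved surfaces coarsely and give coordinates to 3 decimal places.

v -3.65 -3.169 1.964
v -3.054 -2.678 1.634
v -2.59 -3.791 2.956
v -3.272 -2.422 2.028
v -3.635 -2.45 2.398
v -4.004 -2.753 2.603
v -4.238 -3.215 2.563
v -4.247 -3.659 2.294
v -4.028 -3.916 1.899
v -3.665 -3.888 1.529
v -3.297 -3.584 1.325
v -3.063 -3.123 1.365
v 3.051 -1.068 -2.244
v 4.069 -0.922 -0.599
v 2.875 -0.003 -2.23
v 3.894 0.144 -0.586
v 3.886 -0.924 -2.774
v 4.905 -0.777 -1.13
v 3.711 0.142 -2.761
v 4.729 0.288 -1.116
v -1.767 -2.561 -2.583
v -1.864 -1.782 -1.996
v -1.199 -1.263 -4.213
v -1.296 -0.484 -3.626
v -0.664 -2.656 -2.274
v -0.761 -1.877 -1.687
v -0.096 -1.358 -3.904
v -0.193 -0.579 -3.317
v -0.557 4.219 -2.96
v 0.332 4.508 -2.161
v 0.008 2.312 -2.899
v 0.897 2.601 -2.1
v -0.282 2.659 -1.755
v -0.631 3.838 -1.793
v 0.971 2.982 -3.267
v 0.622 4.161 -3.305
v 1.277 3.744 -2.351
v 0.502 3.544 -1.416
v -0.162 3.276 -3.644
v -0.937 3.076 -2.709
v -0.162 4.531 -2.566
v 0.502 2.289 -2.494
v -0.191 2.323 -2.292
v 0.332 2.493 -1.822
v -0.729 4.137 -2.349
v -0.206 4.307 -1.88
v -0.567 3.22 -1.641
v 0.546 2.513 -3.18
v 1.069 2.683 -2.711
v 0.008 4.327 -3.238
v 0.531 4.497 -2.768
v 0.907 3.6 -3.419
v 0.916 4.252 -2.208
v 1.248 3.13 -2.172
v 1.292 3.355 -2.858
v 1.086 4.048 -2.88
v 0.461 4.134 -1.658
v 0.793 3.013 -1.623
v 0.1 3.047 -1.42
v -0.106 3.74 -1.442
v 1.016 3.685 -1.77
v -0.453 3.807 -3.437
v -0.121 2.686 -3.402
v 0.446 3.08 -3.618
v 0.24 3.773 -3.64
v -0.908 3.69 -2.888
v -0.576 2.568 -2.852
v -0.746 2.772 -2.18
v -0.952 3.465 -2.202
v -0.676 3.135 -3.29
f 2 1 4
f 2 4 3
f 4 1 5
f 4 5 3
f 5 1 6
f 5 6 3
f 6 1 7
f 6 7 3
f 7 1 8
f 7 8 3
f 8 1 9
f 8 9 3
f 9 1 10
f 9 10 3
f 10 1 11
f 10 11 3
f 11 1 12
f 11 12 3
f 12 1 2
f 12 2 3
f 14 16 13
f 17 14 13
f 13 16 15
f 15 17 13
f 14 20 16
f 18 14 17
f 18 20 14
f 16 20 15
f 19 17 15
f 15 20 19
f 19 18 17
f 20 18 19
f 22 24 21
f 25 22 21
f 21 24 23
f 23 25 21
f 22 28 24
f 26 22 25
f 26 28 22
f 24 28 23
f 27 25 23
f 23 28 27
f 27 26 25
f 28 26 27
f 29 66 45
f 66 40 69
f 45 69 34
f 66 69 45
f 29 45 41
f 45 34 46
f 41 46 30
f 45 46 41
f 29 41 50
f 41 30 51
f 50 51 36
f 41 51 50
f 29 50 62
f 50 36 65
f 62 65 39
f 50 65 62
f 29 62 66
f 62 39 70
f 66 70 40
f 62 70 66
f 30 46 57
f 46 34 60
f 57 60 38
f 46 60 57
f 34 69 47
f 69 40 68
f 47 68 33
f 69 68 47
f 40 70 67
f 70 39 63
f 67 63 31
f 70 63 67
f 39 65 64
f 65 36 52
f 64 52 35
f 65 52 64
f 36 51 56
f 51 30 53
f 56 53 37
f 51 53 56
f 32 58 44
f 58 38 59
f 44 59 33
f 58 59 44
f 32 44 42
f 44 33 43
f 42 43 31
f 44 43 42
f 32 42 49
f 42 31 48
f 49 48 35
f 42 48 49
f 32 49 54
f 49 35 55
f 54 55 37
f 49 55 54
f 32 54 58
f 54 37 61
f 58 61 38
f 54 61 58
f 33 59 47
f 59 38 60
f 47 60 34
f 59 60 47
f 31 43 67
f 43 33 68
f 67 68 40
f 43 68 67
f 35 48 64
f 48 31 63
f 64 63 39
f 48 63 64
f 37 55 56
f 55 35 52
f 56 52 36
f 55 52 56
f 38 61 57
f 61 37 53
f 57 53 30
f 61 53 57



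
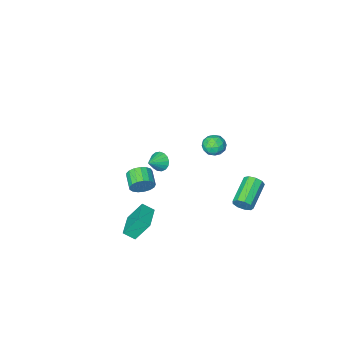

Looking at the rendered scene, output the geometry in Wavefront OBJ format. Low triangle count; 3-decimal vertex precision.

v -1.492 1.321 4.049
v -0.904 1.736 3.963
v -1.036 0.524 3.317
v -0.448 0.939 3.231
v -0.572 0.614 3.867
v -0.854 1.106 4.32
v -1.086 1.154 2.96
v -1.368 1.646 3.413
v -0.653 1.633 3.29
v -0.335 1.3 3.851
v -1.605 0.96 3.429
v -1.287 0.627 3.99
v -1.238 1.598 4.07
v -0.702 0.662 3.21
v -0.775 0.47 3.584
v -0.429 0.715 3.533
v -1.209 1.228 4.28
v -0.863 1.472 4.229
v -0.668 0.813 4.173
v -1.077 0.788 3.051
v -0.731 1.032 3
v -1.511 1.545 3.747
v -1.165 1.79 3.696
v -1.272 1.447 3.107
v -0.745 1.782 3.624
v -0.477 1.314 3.194
v -0.852 1.44 3.035
v -1.017 1.729 3.301
v -0.558 1.586 3.954
v -0.29 1.118 3.523
v -0.363 0.926 3.897
v -0.529 1.216 4.163
v -0.41 1.525 3.558
v -1.65 1.142 3.757
v -1.382 0.674 3.326
v -1.411 1.044 3.117
v -1.577 1.334 3.383
v -1.463 0.946 4.086
v -1.195 0.478 3.656
v -0.923 0.531 3.979
v -1.088 0.82 4.245
v -1.53 0.735 3.722
v 1.427 -2.732 -2.121
v 1.801 -2.64 -1.455
v 1.468 -3.616 -1.133
v 1.093 -3.708 -1.799
v 1.466 -2.503 -1.387
v 1.133 -3.479 -1.065
v 1.122 -2.419 -1.487
v 0.788 -3.394 -1.165
v 0.847 -2.406 -1.733
v 0.514 -3.381 -1.411
v 0.705 -2.468 -2.068
v 0.372 -3.444 -1.745
v 0.729 -2.591 -2.414
v 0.396 -3.566 -2.092
v 0.912 -2.746 -2.694
v 0.579 -3.721 -2.372
v 1.214 -2.898 -2.842
v 0.88 -3.873 -2.52
v 1.564 -3.012 -2.825
v 1.23 -3.987 -2.503
v 1.882 -3.062 -2.647
v 1.549 -4.037 -2.325
v 2.097 -3.036 -2.348
v 1.763 -4.012 -2.026
v 2.157 -2.941 -1.998
v 1.824 -3.917 -1.675
v 2.051 -2.798 -1.675
v 1.718 -3.774 -1.353
v 3.544 0.779 -1.558
v 4.064 0.335 -1.124
v 2.85 1.226 -0.27
v 3.37 0.782 0.165
v 4.49 1.978 -1.465
v 5.01 1.534 -1.03
v 3.796 2.425 -0.176
v 4.316 1.981 0.258
v -2.57 1.699 -2.097
v -2.248 1.622 -1.549
v -3.649 0.564 -0.875
v -3.97 0.641 -1.423
v -2.504 1.977 -1.524
v -3.904 0.919 -0.85
v -2.791 2.201 -1.767
v -4.191 1.143 -1.094
v -2.974 2.191 -2.165
v -4.374 1.133 -1.491
v -2.968 1.95 -2.53
v -4.368 0.892 -1.857
v -2.776 1.592 -2.693
v -4.176 0.534 -2.02
v -2.487 1.284 -2.577
v -3.888 0.226 -1.903
v -2.237 1.17 -2.236
v -3.638 0.112 -1.562
v -2.143 1.304 -1.83
v -3.543 0.246 -1.156
v 0.849 -1.734 0.731
v 1.192 -1.856 0.181
v 1.751 -1.446 1.229
v 1.11 -1.553 0.153
v 0.969 -1.29 0.257
v 0.8 -1.129 0.47
v 0.643 -1.107 0.743
v 0.532 -1.228 1.013
v 0.494 -1.465 1.218
v 0.537 -1.764 1.312
v 0.652 -2.055 1.273
v 0.812 -2.273 1.109
v 0.98 -2.368 0.859
v 1.118 -2.317 0.579
v 1.195 -2.132 0.335
f 1 38 17
f 38 12 41
f 17 41 6
f 38 41 17
f 1 17 13
f 17 6 18
f 13 18 2
f 17 18 13
f 1 13 22
f 13 2 23
f 22 23 8
f 13 23 22
f 1 22 34
f 22 8 37
f 34 37 11
f 22 37 34
f 1 34 38
f 34 11 42
f 38 42 12
f 34 42 38
f 2 18 29
f 18 6 32
f 29 32 10
f 18 32 29
f 6 41 19
f 41 12 40
f 19 40 5
f 41 40 19
f 12 42 39
f 42 11 35
f 39 35 3
f 42 35 39
f 11 37 36
f 37 8 24
f 36 24 7
f 37 24 36
f 8 23 28
f 23 2 25
f 28 25 9
f 23 25 28
f 4 30 16
f 30 10 31
f 16 31 5
f 30 31 16
f 4 16 14
f 16 5 15
f 14 15 3
f 16 15 14
f 4 14 21
f 14 3 20
f 21 20 7
f 14 20 21
f 4 21 26
f 21 7 27
f 26 27 9
f 21 27 26
f 4 26 30
f 26 9 33
f 30 33 10
f 26 33 30
f 5 31 19
f 31 10 32
f 19 32 6
f 31 32 19
f 3 15 39
f 15 5 40
f 39 40 12
f 15 40 39
f 7 20 36
f 20 3 35
f 36 35 11
f 20 35 36
f 9 27 28
f 27 7 24
f 28 24 8
f 27 24 28
f 10 33 29
f 33 9 25
f 29 25 2
f 33 25 29
f 44 43 47
f 44 47 45
f 45 47 48
f 45 48 46
f 47 43 49
f 47 49 48
f 48 49 50
f 48 50 46
f 49 43 51
f 49 51 50
f 50 51 52
f 50 52 46
f 51 43 53
f 51 53 52
f 52 53 54
f 52 54 46
f 53 43 55
f 53 55 54
f 54 55 56
f 54 56 46
f 55 43 57
f 55 57 56
f 56 57 58
f 56 58 46
f 57 43 59
f 57 59 58
f 58 59 60
f 58 60 46
f 59 43 61
f 59 61 60
f 60 61 62
f 60 62 46
f 61 43 63
f 61 63 62
f 62 63 64
f 62 64 46
f 63 43 65
f 63 65 64
f 64 65 66
f 64 66 46
f 65 43 67
f 65 67 66
f 66 67 68
f 66 68 46
f 67 43 69
f 67 69 68
f 68 69 70
f 68 70 46
f 69 43 44
f 69 44 70
f 70 44 45
f 70 45 46
f 72 74 71
f 75 72 71
f 71 74 73
f 73 75 71
f 72 78 74
f 76 72 75
f 76 78 72
f 74 78 73
f 77 75 73
f 73 78 77
f 77 76 75
f 78 76 77
f 80 79 83
f 80 83 81
f 81 83 84
f 81 84 82
f 83 79 85
f 83 85 84
f 84 85 86
f 84 86 82
f 85 79 87
f 85 87 86
f 86 87 88
f 86 88 82
f 87 79 89
f 87 89 88
f 88 89 90
f 88 90 82
f 89 79 91
f 89 91 90
f 90 91 92
f 90 92 82
f 91 79 93
f 91 93 92
f 92 93 94
f 92 94 82
f 93 79 95
f 93 95 94
f 94 95 96
f 94 96 82
f 95 79 97
f 95 97 96
f 96 97 98
f 96 98 82
f 97 79 80
f 97 80 98
f 98 80 81
f 98 81 82
f 100 99 102
f 100 102 101
f 102 99 103
f 102 103 101
f 103 99 104
f 103 104 101
f 104 99 105
f 104 105 101
f 105 99 106
f 105 106 101
f 106 99 107
f 106 107 101
f 107 99 108
f 107 108 101
f 108 99 109
f 108 109 101
f 109 99 110
f 109 110 101
f 110 99 111
f 110 111 101
f 111 99 112
f 111 112 101
f 112 99 113
f 112 113 101
f 113 99 100
f 113 100 101



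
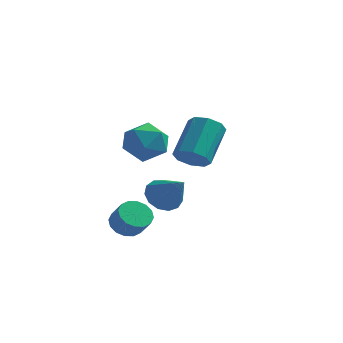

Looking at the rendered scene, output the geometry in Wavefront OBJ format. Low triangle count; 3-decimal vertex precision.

v -1.418 4.162 -3.616
v -0.707 4.633 -4.035
v -0.162 3.378 -2.364
v -0.893 4.953 -3.648
v -1.246 5.022 -3.251
v -1.653 4.818 -2.97
v -1.986 4.406 -2.895
v -2.139 3.916 -3.048
v -2.063 3.505 -3.382
v -1.782 3.302 -3.79
v -1.386 3.372 -4.143
v -1 3.694 -4.329
v -0.747 4.164 -4.289
v 1.635 -0.521 0.647
v 2.359 -0.798 0.912
v 2.45 0.764 2.297
v 1.725 1.041 2.033
v 2.417 -0.386 0.443
v 2.508 1.177 1.828
v 2.016 -0.052 0.093
v 2.107 1.51 1.479
v 1.392 0.006 0.068
v 1.483 1.569 1.453
v 0.91 -0.244 0.383
v 1.001 1.318 1.768
v 0.852 -0.657 0.852
v 0.943 0.906 2.237
v 1.253 -0.99 1.201
v 1.344 0.572 2.587
v 1.877 -1.049 1.227
v 1.968 0.514 2.612
v -1.691 0.51 -3.927
v -1.206 0.171 -4.465
v -0.583 -0.229 -3.651
v -1.069 0.11 -3.113
v -1.048 0.548 -4.401
v -0.425 0.148 -3.587
v -1.062 0.915 -4.209
v -0.439 0.515 -3.396
v -1.245 1.174 -3.942
v -0.622 0.773 -3.129
v -1.547 1.254 -3.671
v -0.924 0.854 -2.857
v -1.888 1.136 -3.468
v -1.265 0.735 -2.655
v -2.177 0.849 -3.389
v -1.554 0.449 -2.575
v -2.335 0.472 -3.453
v -1.712 0.072 -2.639
v -2.321 0.105 -3.644
v -1.698 -0.295 -2.831
v -2.138 -0.153 -3.911
v -1.515 -0.554 -3.098
v -1.836 -0.234 -4.183
v -1.213 -0.634 -3.369
v -1.495 -0.115 -4.385
v -0.872 -0.516 -3.572
v -2.516 2.419 0.625
v -1.582 2.806 1.187
v -1.418 1.734 -0.727
v -0.484 2.121 -0.165
v -1.101 1.246 0.273
v -1.779 1.669 1.108
v -1.221 2.871 -0.648
v -1.899 3.294 0.187
v -0.781 3.085 0.4
v -0.707 2.081 0.969
v -2.293 2.459 -0.509
v -2.219 1.455 0.06
f 2 1 4
f 2 4 3
f 4 1 5
f 4 5 3
f 5 1 6
f 5 6 3
f 6 1 7
f 6 7 3
f 7 1 8
f 7 8 3
f 8 1 9
f 8 9 3
f 9 1 10
f 9 10 3
f 10 1 11
f 10 11 3
f 11 1 12
f 11 12 3
f 12 1 13
f 12 13 3
f 13 1 2
f 13 2 3
f 15 14 18
f 15 18 16
f 16 18 19
f 16 19 17
f 18 14 20
f 18 20 19
f 19 20 21
f 19 21 17
f 20 14 22
f 20 22 21
f 21 22 23
f 21 23 17
f 22 14 24
f 22 24 23
f 23 24 25
f 23 25 17
f 24 14 26
f 24 26 25
f 25 26 27
f 25 27 17
f 26 14 28
f 26 28 27
f 27 28 29
f 27 29 17
f 28 14 30
f 28 30 29
f 29 30 31
f 29 31 17
f 30 14 15
f 30 15 31
f 31 15 16
f 31 16 17
f 33 32 36
f 33 36 34
f 34 36 37
f 34 37 35
f 36 32 38
f 36 38 37
f 37 38 39
f 37 39 35
f 38 32 40
f 38 40 39
f 39 40 41
f 39 41 35
f 40 32 42
f 40 42 41
f 41 42 43
f 41 43 35
f 42 32 44
f 42 44 43
f 43 44 45
f 43 45 35
f 44 32 46
f 44 46 45
f 45 46 47
f 45 47 35
f 46 32 48
f 46 48 47
f 47 48 49
f 47 49 35
f 48 32 50
f 48 50 49
f 49 50 51
f 49 51 35
f 50 32 52
f 50 52 51
f 51 52 53
f 51 53 35
f 52 32 54
f 52 54 53
f 53 54 55
f 53 55 35
f 54 32 56
f 54 56 55
f 55 56 57
f 55 57 35
f 56 32 33
f 56 33 57
f 57 33 34
f 57 34 35
f 58 69 63
f 58 63 59
f 58 59 65
f 58 65 68
f 58 68 69
f 59 63 67
f 63 69 62
f 69 68 60
f 68 65 64
f 65 59 66
f 61 67 62
f 61 62 60
f 61 60 64
f 61 64 66
f 61 66 67
f 62 67 63
f 60 62 69
f 64 60 68
f 66 64 65
f 67 66 59



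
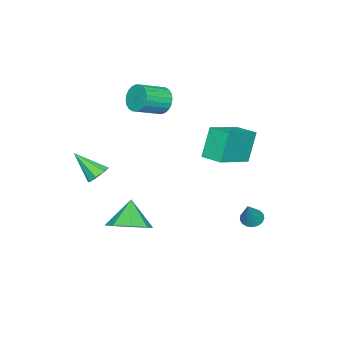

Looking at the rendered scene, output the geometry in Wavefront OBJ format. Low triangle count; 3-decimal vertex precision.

v -4.577 -2.634 3.646
v -4.126 -2.366 3.055
v -2.931 -3.039 3.664
v -3.383 -3.306 4.254
v -4.1 -2.136 3.259
v -2.906 -2.809 3.868
v -4.147 -1.982 3.522
v -2.953 -2.655 4.131
v -4.26 -1.927 3.804
v -3.066 -2.6 4.412
v -4.421 -1.98 4.061
v -3.226 -2.653 4.67
v -4.606 -2.132 4.256
v -3.411 -2.805 4.864
v -4.786 -2.361 4.357
v -3.592 -3.034 4.966
v -4.935 -2.631 4.35
v -3.74 -3.304 4.959
v -5.029 -2.901 4.236
v -3.834 -3.574 4.845
v -5.054 -3.131 4.032
v -3.86 -3.804 4.641
v -5.007 -3.285 3.769
v -3.813 -3.958 4.378
v -4.894 -3.34 3.488
v -3.7 -4.013 4.096
v -4.734 -3.287 3.23
v -3.539 -3.96 3.839
v -4.549 -3.135 3.036
v -3.354 -3.808 3.644
v -4.368 -2.906 2.934
v -3.174 -3.579 3.543
v -4.22 -2.636 2.941
v -3.025 -3.309 3.55
v -2.92 1.779 2.151
v -3.617 1.81 3.668
v -2.72 2.828 2.222
v -3.416 2.858 3.739
v -1.044 1.362 3.021
v -1.74 1.392 4.538
v -0.843 2.41 3.092
v -1.54 2.441 4.609
v 0.788 -1.307 -1.389
v 1.686 -1.588 -0.859
v -0.028 -1.653 -0.191
v 1.495 -0.79 -0.758
v 0.89 -0.295 -1.027
v 0.225 -0.393 -1.508
v -0.11 -1.026 -1.919
v 0.08 -1.824 -2.02
v 0.685 -2.319 -1.751
v 1.35 -2.221 -1.27
v -2.975 2.948 -1.672
v -2.687 2.481 -1.785
v -2.185 3.112 -0.348
v -2.54 2.675 -1.897
v -2.493 2.932 -1.957
v -2.556 3.193 -1.952
v -2.715 3.397 -1.883
v -2.933 3.499 -1.765
v -3.161 3.474 -1.626
v -3.346 3.329 -1.498
v -3.446 3.096 -1.409
v -3.438 2.83 -1.381
v -3.324 2.591 -1.419
v -3.13 2.433 -1.516
v -2.9 2.393 -1.648
v 0.792 -2.84 1.543
v 1.1 -3.193 1.137
v 0.888 -4.04 2.657
v 1.39 -2.925 1.4
v 1.329 -2.608 1.747
v 0.955 -2.426 1.975
v 0.485 -2.487 1.949
v 0.195 -2.755 1.686
v 0.255 -3.073 1.339
v 0.63 -3.254 1.111
f 2 1 5
f 2 5 3
f 3 5 6
f 3 6 4
f 5 1 7
f 5 7 6
f 6 7 8
f 6 8 4
f 7 1 9
f 7 9 8
f 8 9 10
f 8 10 4
f 9 1 11
f 9 11 10
f 10 11 12
f 10 12 4
f 11 1 13
f 11 13 12
f 12 13 14
f 12 14 4
f 13 1 15
f 13 15 14
f 14 15 16
f 14 16 4
f 15 1 17
f 15 17 16
f 16 17 18
f 16 18 4
f 17 1 19
f 17 19 18
f 18 19 20
f 18 20 4
f 19 1 21
f 19 21 20
f 20 21 22
f 20 22 4
f 21 1 23
f 21 23 22
f 22 23 24
f 22 24 4
f 23 1 25
f 23 25 24
f 24 25 26
f 24 26 4
f 25 1 27
f 25 27 26
f 26 27 28
f 26 28 4
f 27 1 29
f 27 29 28
f 28 29 30
f 28 30 4
f 29 1 31
f 29 31 30
f 30 31 32
f 30 32 4
f 31 1 33
f 31 33 32
f 32 33 34
f 32 34 4
f 33 1 2
f 33 2 34
f 34 2 3
f 34 3 4
f 36 38 35
f 39 36 35
f 35 38 37
f 37 39 35
f 36 42 38
f 40 36 39
f 40 42 36
f 38 42 37
f 41 39 37
f 37 42 41
f 41 40 39
f 42 40 41
f 44 43 46
f 44 46 45
f 46 43 47
f 46 47 45
f 47 43 48
f 47 48 45
f 48 43 49
f 48 49 45
f 49 43 50
f 49 50 45
f 50 43 51
f 50 51 45
f 51 43 52
f 51 52 45
f 52 43 44
f 52 44 45
f 54 53 56
f 54 56 55
f 56 53 57
f 56 57 55
f 57 53 58
f 57 58 55
f 58 53 59
f 58 59 55
f 59 53 60
f 59 60 55
f 60 53 61
f 60 61 55
f 61 53 62
f 61 62 55
f 62 53 63
f 62 63 55
f 63 53 64
f 63 64 55
f 64 53 65
f 64 65 55
f 65 53 66
f 65 66 55
f 66 53 67
f 66 67 55
f 67 53 54
f 67 54 55
f 69 68 71
f 69 71 70
f 71 68 72
f 71 72 70
f 72 68 73
f 72 73 70
f 73 68 74
f 73 74 70
f 74 68 75
f 74 75 70
f 75 68 76
f 75 76 70
f 76 68 77
f 76 77 70
f 77 68 69
f 77 69 70



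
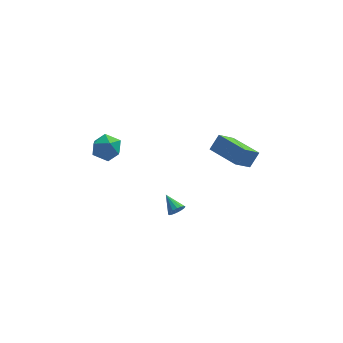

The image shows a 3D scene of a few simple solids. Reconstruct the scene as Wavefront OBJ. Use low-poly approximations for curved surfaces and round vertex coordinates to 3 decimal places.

v 0.267 -4.105 -3.081
v 0.726 -4.094 -2.711
v -0.227 -3.015 -2.499
v 0.814 -3.926 -2.951
v 0.755 -3.806 -3.225
v 0.565 -3.766 -3.461
v 0.296 -3.817 -3.595
v 0.018 -3.944 -3.592
v -0.192 -4.115 -3.451
v -0.28 -4.283 -3.212
v -0.221 -4.403 -2.937
v -0.031 -4.443 -2.701
v 0.238 -4.392 -2.567
v 0.516 -4.265 -2.571
v -4.365 -2.279 2.712
v -3.36 -2.129 2.627
v -4.12 -3.911 2.733
v -3.115 -3.761 2.648
v -3.598 -3.504 3.509
v -3.75 -2.495 3.496
v -3.73 -3.545 1.864
v -3.882 -2.536 1.851
v -2.968 -2.912 2.103
v -2.886 -2.886 3.12
v -4.594 -3.154 2.24
v -4.512 -3.128 3.257
v 4.817 -3.396 -0.155
v 3.782 -4.078 0.934
v 3.585 -1.598 -0.2
v 2.55 -2.28 0.89
v 5.45 -2.94 0.73
v 4.415 -3.622 1.82
v 4.218 -1.142 0.686
v 3.183 -1.824 1.775
f 2 1 4
f 2 4 3
f 4 1 5
f 4 5 3
f 5 1 6
f 5 6 3
f 6 1 7
f 6 7 3
f 7 1 8
f 7 8 3
f 8 1 9
f 8 9 3
f 9 1 10
f 9 10 3
f 10 1 11
f 10 11 3
f 11 1 12
f 11 12 3
f 12 1 13
f 12 13 3
f 13 1 14
f 13 14 3
f 14 1 2
f 14 2 3
f 15 26 20
f 15 20 16
f 15 16 22
f 15 22 25
f 15 25 26
f 16 20 24
f 20 26 19
f 26 25 17
f 25 22 21
f 22 16 23
f 18 24 19
f 18 19 17
f 18 17 21
f 18 21 23
f 18 23 24
f 19 24 20
f 17 19 26
f 21 17 25
f 23 21 22
f 24 23 16
f 28 30 27
f 31 28 27
f 27 30 29
f 29 31 27
f 28 34 30
f 32 28 31
f 32 34 28
f 30 34 29
f 33 31 29
f 29 34 33
f 33 32 31
f 34 32 33



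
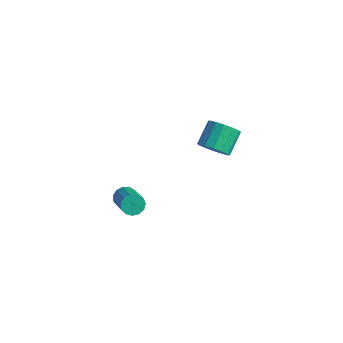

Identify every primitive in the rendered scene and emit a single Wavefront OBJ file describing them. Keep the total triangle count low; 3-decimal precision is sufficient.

v -2.638 -3.13 -2.233
v -2.195 -3.106 -2.825
v -0.698 -3.966 -1.739
v -1.142 -3.99 -1.147
v -2.137 -2.747 -2.621
v -0.64 -3.608 -1.534
v -2.239 -2.51 -2.293
v -0.742 -3.37 -1.206
v -2.467 -2.469 -1.946
v -0.97 -3.33 -0.86
v -2.75 -2.639 -1.691
v -1.253 -3.499 -0.604
v -2.997 -2.964 -1.608
v -1.5 -3.824 -0.521
v -3.131 -3.342 -1.723
v -1.634 -4.202 -0.636
v -3.108 -3.652 -2
v -1.611 -4.513 -0.914
v -2.936 -3.797 -2.352
v -1.439 -4.657 -1.265
v -2.67 -3.73 -2.665
v -1.173 -4.59 -1.579
v -2.393 -3.472 -2.842
v -0.897 -4.333 -1.755
v -1.413 3.174 -1.513
v -0.977 2.686 -0.692
v -1.351 4.079 0.334
v -1.787 4.566 -0.487
v -0.571 2.964 -0.922
v -0.945 4.357 0.104
v -0.39 3.299 -1.31
v -0.764 4.692 -0.285
v -0.484 3.6 -1.753
v -0.858 4.993 -0.727
v -0.827 3.787 -2.132
v -1.201 5.18 -1.106
v -1.326 3.809 -2.344
v -1.7 5.202 -1.318
v -1.849 3.661 -2.334
v -2.223 5.054 -1.308
v -2.255 3.383 -2.104
v -2.629 4.776 -1.078
v -2.436 3.048 -1.715
v -2.81 4.441 -0.69
v -2.342 2.747 -1.273
v -2.716 4.14 -0.247
v -1.999 2.56 -0.894
v -2.373 3.953 0.132
v -1.5 2.538 -0.682
v -1.874 3.931 0.344
f 2 1 5
f 2 5 3
f 3 5 6
f 3 6 4
f 5 1 7
f 5 7 6
f 6 7 8
f 6 8 4
f 7 1 9
f 7 9 8
f 8 9 10
f 8 10 4
f 9 1 11
f 9 11 10
f 10 11 12
f 10 12 4
f 11 1 13
f 11 13 12
f 12 13 14
f 12 14 4
f 13 1 15
f 13 15 14
f 14 15 16
f 14 16 4
f 15 1 17
f 15 17 16
f 16 17 18
f 16 18 4
f 17 1 19
f 17 19 18
f 18 19 20
f 18 20 4
f 19 1 21
f 19 21 20
f 20 21 22
f 20 22 4
f 21 1 23
f 21 23 22
f 22 23 24
f 22 24 4
f 23 1 2
f 23 2 24
f 24 2 3
f 24 3 4
f 26 25 29
f 26 29 27
f 27 29 30
f 27 30 28
f 29 25 31
f 29 31 30
f 30 31 32
f 30 32 28
f 31 25 33
f 31 33 32
f 32 33 34
f 32 34 28
f 33 25 35
f 33 35 34
f 34 35 36
f 34 36 28
f 35 25 37
f 35 37 36
f 36 37 38
f 36 38 28
f 37 25 39
f 37 39 38
f 38 39 40
f 38 40 28
f 39 25 41
f 39 41 40
f 40 41 42
f 40 42 28
f 41 25 43
f 41 43 42
f 42 43 44
f 42 44 28
f 43 25 45
f 43 45 44
f 44 45 46
f 44 46 28
f 45 25 47
f 45 47 46
f 46 47 48
f 46 48 28
f 47 25 49
f 47 49 48
f 48 49 50
f 48 50 28
f 49 25 26
f 49 26 50
f 50 26 27
f 50 27 28



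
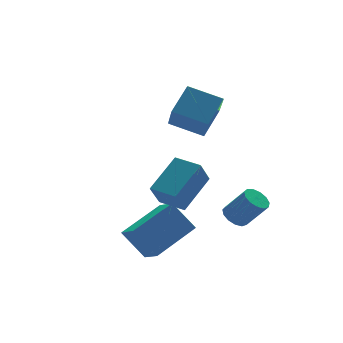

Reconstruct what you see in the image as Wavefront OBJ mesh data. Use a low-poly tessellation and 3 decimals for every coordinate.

v -0.06 2.948 2.525
v 1.016 3.598 3.482
v 0.368 4.061 1.286
v 1.444 4.712 2.243
v 1.056 1.908 1.977
v 2.132 2.559 2.934
v 1.484 3.022 0.738
v 2.56 3.672 1.695
v -2.354 -1.71 0.373
v -0.911 -1.053 1.439
v -2.901 -0.645 0.457
v -1.458 0.012 1.522
v -1.742 -1.312 -0.702
v -0.299 -0.655 0.363
v -2.289 -0.247 -0.619
v -0.846 0.41 0.447
v -3.94 -1.274 -1.3
v -2.001 -0.776 -0.517
v -3.959 -0.274 -1.888
v -2.02 0.224 -1.104
v -3.28 -1.964 -2.496
v -1.341 -1.466 -1.712
v -3.299 -0.964 -3.083
v -1.36 -0.466 -2.3
v 1.386 0.233 -2.617
v 1.949 0.448 -2.8
v 2.577 -0.198 -1.626
v 2.014 -0.413 -1.443
v 1.81 0.698 -2.588
v 2.439 0.051 -1.415
v 1.537 0.8 -2.386
v 2.166 0.153 -1.212
v 1.216 0.722 -2.257
v 1.845 0.075 -1.083
v 0.948 0.489 -2.242
v 1.577 -0.158 -1.068
v 0.82 0.174 -2.346
v 1.449 -0.472 -1.172
v 0.871 -0.121 -2.536
v 1.5 -0.767 -1.363
v 1.085 -0.304 -2.752
v 1.714 -0.95 -1.578
v 1.395 -0.316 -2.925
v 2.024 -0.963 -1.751
v 1.702 -0.154 -3
v 2.331 -0.801 -1.826
v 1.908 0.131 -2.953
v 2.537 -0.516 -1.78
f 2 4 1
f 5 2 1
f 1 4 3
f 3 5 1
f 2 8 4
f 6 2 5
f 6 8 2
f 4 8 3
f 7 5 3
f 3 8 7
f 7 6 5
f 8 6 7
f 10 12 9
f 13 10 9
f 9 12 11
f 11 13 9
f 10 16 12
f 14 10 13
f 14 16 10
f 12 16 11
f 15 13 11
f 11 16 15
f 15 14 13
f 16 14 15
f 18 20 17
f 21 18 17
f 17 20 19
f 19 21 17
f 18 24 20
f 22 18 21
f 22 24 18
f 20 24 19
f 23 21 19
f 19 24 23
f 23 22 21
f 24 22 23
f 26 25 29
f 26 29 27
f 27 29 30
f 27 30 28
f 29 25 31
f 29 31 30
f 30 31 32
f 30 32 28
f 31 25 33
f 31 33 32
f 32 33 34
f 32 34 28
f 33 25 35
f 33 35 34
f 34 35 36
f 34 36 28
f 35 25 37
f 35 37 36
f 36 37 38
f 36 38 28
f 37 25 39
f 37 39 38
f 38 39 40
f 38 40 28
f 39 25 41
f 39 41 40
f 40 41 42
f 40 42 28
f 41 25 43
f 41 43 42
f 42 43 44
f 42 44 28
f 43 25 45
f 43 45 44
f 44 45 46
f 44 46 28
f 45 25 47
f 45 47 46
f 46 47 48
f 46 48 28
f 47 25 26
f 47 26 48
f 48 26 27
f 48 27 28



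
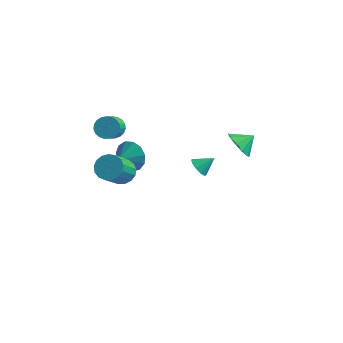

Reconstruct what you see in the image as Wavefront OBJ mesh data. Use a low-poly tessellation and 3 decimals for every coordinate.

v 3.257 -0.018 2.778
v 3.927 -0.12 2.171
v 3.843 0.598 3.322
v 3.614 0.318 2.012
v 3.164 0.628 2.145
v 2.749 0.692 2.52
v 2.529 0.483 2.994
v 2.586 0.084 3.385
v 2.9 -0.355 3.544
v 3.35 -0.665 3.411
v 3.764 -0.728 3.036
v 3.985 -0.52 2.563
v -3.768 -0.831 2.127
v -3.207 -0.469 2.369
v -2.871 -1.687 3.414
v -3.432 -2.049 3.173
v -3.422 -0.375 2.548
v -3.086 -1.593 3.593
v -3.697 -0.36 2.654
v -3.361 -1.578 3.699
v -3.985 -0.426 2.669
v -3.649 -1.644 3.714
v -4.235 -0.562 2.59
v -3.898 -1.78 3.636
v -4.404 -0.745 2.432
v -4.068 -1.963 3.477
v -4.463 -0.943 2.221
v -4.127 -2.161 3.266
v -4.402 -1.121 1.993
v -4.066 -2.339 3.039
v -4.232 -1.249 1.789
v -3.895 -2.467 2.834
v -3.981 -1.305 1.643
v -3.645 -2.523 2.689
v -3.693 -1.279 1.581
v -3.357 -2.497 2.627
v -3.419 -1.175 1.614
v -3.083 -2.393 2.659
v -3.205 -1.012 1.735
v -2.869 -2.23 2.78
v -3.088 -0.818 1.924
v -2.752 -2.036 2.969
v -3.089 -0.626 2.148
v -2.753 -1.844 3.194
v -0.805 3.584 -3.628
v -0.279 3.229 -3.871
v -0.115 4.156 -2.972
v -0.329 3.568 -4.114
v -0.562 3.914 -4.171
v -0.887 4.133 -4.02
v -1.181 4.143 -3.72
v -1.331 3.939 -3.384
v -1.28 3.6 -3.142
v -1.048 3.255 -3.085
v -0.722 3.035 -3.235
v -0.429 3.025 -3.536
v -2.183 -2.78 0.577
v -1.721 -3.26 0.117
v -1.695 -4.68 1.622
v -2.157 -4.2 2.083
v -1.465 -3.046 0.314
v -1.439 -4.466 1.819
v -1.373 -2.771 0.572
v -1.347 -4.191 2.077
v -1.467 -2.498 0.831
v -1.441 -3.919 2.336
v -1.725 -2.29 1.032
v -1.699 -3.71 2.537
v -2.088 -2.194 1.128
v -2.062 -3.614 2.634
v -2.473 -2.232 1.099
v -2.447 -3.653 2.605
v -2.791 -2.396 0.95
v -2.765 -3.816 2.456
v -2.97 -2.647 0.716
v -2.944 -4.068 2.221
v -2.969 -2.929 0.45
v -2.943 -4.35 1.955
v -2.788 -3.177 0.213
v -2.762 -4.598 1.718
v -2.468 -3.334 0.059
v -2.442 -4.754 1.565
v -2.083 -3.363 0.025
v -2.057 -4.784 1.53
v -2.922 -0.445 -0.294
v -2.399 -0.229 0.531
v -3.118 -1.375 0.074
v -2.931 -0.075 0.635
v -3.46 -0.039 0.445
v -3.818 -0.131 0.02
v -3.891 -0.323 -0.505
v -3.657 -0.553 -0.963
v -3.189 -0.749 -1.208
v -2.636 -0.848 -1.163
v -2.174 -0.819 -0.842
v -1.949 -0.671 -0.347
v -2.033 -0.451 0.165
f 2 1 4
f 2 4 3
f 4 1 5
f 4 5 3
f 5 1 6
f 5 6 3
f 6 1 7
f 6 7 3
f 7 1 8
f 7 8 3
f 8 1 9
f 8 9 3
f 9 1 10
f 9 10 3
f 10 1 11
f 10 11 3
f 11 1 12
f 11 12 3
f 12 1 2
f 12 2 3
f 14 13 17
f 14 17 15
f 15 17 18
f 15 18 16
f 17 13 19
f 17 19 18
f 18 19 20
f 18 20 16
f 19 13 21
f 19 21 20
f 20 21 22
f 20 22 16
f 21 13 23
f 21 23 22
f 22 23 24
f 22 24 16
f 23 13 25
f 23 25 24
f 24 25 26
f 24 26 16
f 25 13 27
f 25 27 26
f 26 27 28
f 26 28 16
f 27 13 29
f 27 29 28
f 28 29 30
f 28 30 16
f 29 13 31
f 29 31 30
f 30 31 32
f 30 32 16
f 31 13 33
f 31 33 32
f 32 33 34
f 32 34 16
f 33 13 35
f 33 35 34
f 34 35 36
f 34 36 16
f 35 13 37
f 35 37 36
f 36 37 38
f 36 38 16
f 37 13 39
f 37 39 38
f 38 39 40
f 38 40 16
f 39 13 41
f 39 41 40
f 40 41 42
f 40 42 16
f 41 13 43
f 41 43 42
f 42 43 44
f 42 44 16
f 43 13 14
f 43 14 44
f 44 14 15
f 44 15 16
f 46 45 48
f 46 48 47
f 48 45 49
f 48 49 47
f 49 45 50
f 49 50 47
f 50 45 51
f 50 51 47
f 51 45 52
f 51 52 47
f 52 45 53
f 52 53 47
f 53 45 54
f 53 54 47
f 54 45 55
f 54 55 47
f 55 45 56
f 55 56 47
f 56 45 46
f 56 46 47
f 58 57 61
f 58 61 59
f 59 61 62
f 59 62 60
f 61 57 63
f 61 63 62
f 62 63 64
f 62 64 60
f 63 57 65
f 63 65 64
f 64 65 66
f 64 66 60
f 65 57 67
f 65 67 66
f 66 67 68
f 66 68 60
f 67 57 69
f 67 69 68
f 68 69 70
f 68 70 60
f 69 57 71
f 69 71 70
f 70 71 72
f 70 72 60
f 71 57 73
f 71 73 72
f 72 73 74
f 72 74 60
f 73 57 75
f 73 75 74
f 74 75 76
f 74 76 60
f 75 57 77
f 75 77 76
f 76 77 78
f 76 78 60
f 77 57 79
f 77 79 78
f 78 79 80
f 78 80 60
f 79 57 81
f 79 81 80
f 80 81 82
f 80 82 60
f 81 57 83
f 81 83 82
f 82 83 84
f 82 84 60
f 83 57 58
f 83 58 84
f 84 58 59
f 84 59 60
f 86 85 88
f 86 88 87
f 88 85 89
f 88 89 87
f 89 85 90
f 89 90 87
f 90 85 91
f 90 91 87
f 91 85 92
f 91 92 87
f 92 85 93
f 92 93 87
f 93 85 94
f 93 94 87
f 94 85 95
f 94 95 87
f 95 85 96
f 95 96 87
f 96 85 97
f 96 97 87
f 97 85 86
f 97 86 87



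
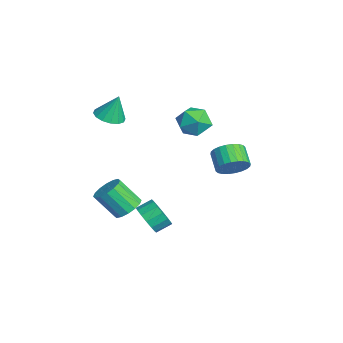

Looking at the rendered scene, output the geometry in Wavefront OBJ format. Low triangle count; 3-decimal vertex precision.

v 3.574 -3.069 -2.347
v 4.121 -3.426 -1.537
v 3.973 -2.488 -1.024
v 3.426 -2.131 -1.833
v 4.484 -3.192 -1.859
v 4.336 -2.254 -1.345
v 4.604 -2.926 -2.311
v 4.455 -1.988 -1.797
v 4.447 -2.698 -2.773
v 4.299 -1.759 -2.259
v 4.057 -2.569 -3.121
v 3.908 -1.631 -2.607
v 3.537 -2.574 -3.261
v 3.389 -1.636 -2.747
v 3.027 -2.712 -3.156
v 2.879 -1.774 -2.643
v 2.664 -2.946 -2.835
v 2.516 -2.008 -2.321
v 2.545 -3.212 -2.383
v 2.396 -2.274 -1.869
v 2.701 -3.441 -1.921
v 2.553 -2.502 -1.407
v 3.092 -3.569 -1.573
v 2.943 -2.631 -1.059
v 3.611 -3.564 -1.433
v 3.463 -2.626 -0.919
v -1.615 -3.338 -4.692
v -0.625 -3.464 -4.483
v -1.114 -4.669 -2.898
v -2.105 -4.542 -3.108
v -0.771 -3.039 -4.205
v -1.26 -4.244 -2.62
v -1.142 -2.695 -4.058
v -1.632 -3.899 -2.473
v -1.641 -2.522 -4.08
v -2.13 -3.727 -2.496
v -2.132 -2.568 -4.267
v -2.622 -3.773 -2.682
v -2.486 -2.82 -4.568
v -2.975 -4.025 -2.983
v -2.606 -3.211 -4.902
v -3.095 -4.416 -3.317
v -2.46 -3.636 -5.18
v -2.949 -4.841 -3.595
v -2.088 -3.981 -5.327
v -2.578 -5.185 -3.742
v -1.59 -4.153 -5.304
v -2.079 -5.358 -3.72
v -1.098 -4.107 -5.118
v -1.588 -5.312 -3.533
v -0.745 -3.855 -4.817
v -1.234 -5.06 -3.232
v -2.697 -4.225 2.79
v -1.859 -4.76 2.895
v -2.543 -3.655 4.47
v -1.702 -4.297 2.724
v -1.812 -3.815 2.57
v -2.159 -3.443 2.476
v -2.65 -3.28 2.465
v -3.154 -3.371 2.542
v -3.535 -3.69 2.686
v -3.692 -4.153 2.857
v -3.582 -4.635 3.011
v -3.235 -5.007 3.105
v -2.744 -5.17 3.115
v -2.24 -5.079 3.039
v -3.753 1.705 2.12
v -3.228 2.079 1.06
v -4.372 0.021 1.22
v -3.847 0.395 0.16
v -3.136 0.075 1.124
v -2.753 1.116 1.681
v -4.847 0.984 0.599
v -4.464 2.025 1.156
v -3.905 1.634 0.12
v -2.847 1.072 0.444
v -4.753 1.028 1.836
v -3.695 0.466 2.16
v -1.054 2.915 -1.453
v -0.469 2.652 -0.597
v -1.66 2.562 0.19
v -2.246 2.825 -0.667
v -0.479 3.068 -0.564
v -1.67 2.978 0.222
v -0.577 3.461 -0.667
v -1.768 3.371 0.119
v -0.747 3.771 -0.889
v -1.938 3.681 -0.103
v -0.964 3.95 -1.197
v -2.155 3.86 -0.411
v -1.195 3.972 -1.545
v -2.386 3.882 -0.758
v -1.404 3.833 -1.878
v -2.595 3.743 -1.092
v -1.56 3.554 -2.146
v -2.752 3.464 -1.36
v -1.64 3.178 -2.31
v -2.831 3.088 -1.523
v -1.63 2.762 -2.342
v -2.821 2.672 -1.556
v -1.532 2.369 -2.239
v -2.723 2.279 -1.453
v -1.362 2.059 -2.017
v -2.553 1.969 -1.231
v -1.145 1.88 -1.709
v -2.336 1.79 -0.923
v -0.914 1.858 -1.362
v -2.105 1.768 -0.575
v -0.705 1.997 -1.028
v -1.896 1.907 -0.242
v -0.548 2.276 -0.76
v -1.74 2.186 0.026
f 2 1 5
f 2 5 3
f 3 5 6
f 3 6 4
f 5 1 7
f 5 7 6
f 6 7 8
f 6 8 4
f 7 1 9
f 7 9 8
f 8 9 10
f 8 10 4
f 9 1 11
f 9 11 10
f 10 11 12
f 10 12 4
f 11 1 13
f 11 13 12
f 12 13 14
f 12 14 4
f 13 1 15
f 13 15 14
f 14 15 16
f 14 16 4
f 15 1 17
f 15 17 16
f 16 17 18
f 16 18 4
f 17 1 19
f 17 19 18
f 18 19 20
f 18 20 4
f 19 1 21
f 19 21 20
f 20 21 22
f 20 22 4
f 21 1 23
f 21 23 22
f 22 23 24
f 22 24 4
f 23 1 25
f 23 25 24
f 24 25 26
f 24 26 4
f 25 1 2
f 25 2 26
f 26 2 3
f 26 3 4
f 28 27 31
f 28 31 29
f 29 31 32
f 29 32 30
f 31 27 33
f 31 33 32
f 32 33 34
f 32 34 30
f 33 27 35
f 33 35 34
f 34 35 36
f 34 36 30
f 35 27 37
f 35 37 36
f 36 37 38
f 36 38 30
f 37 27 39
f 37 39 38
f 38 39 40
f 38 40 30
f 39 27 41
f 39 41 40
f 40 41 42
f 40 42 30
f 41 27 43
f 41 43 42
f 42 43 44
f 42 44 30
f 43 27 45
f 43 45 44
f 44 45 46
f 44 46 30
f 45 27 47
f 45 47 46
f 46 47 48
f 46 48 30
f 47 27 49
f 47 49 48
f 48 49 50
f 48 50 30
f 49 27 51
f 49 51 50
f 50 51 52
f 50 52 30
f 51 27 28
f 51 28 52
f 52 28 29
f 52 29 30
f 54 53 56
f 54 56 55
f 56 53 57
f 56 57 55
f 57 53 58
f 57 58 55
f 58 53 59
f 58 59 55
f 59 53 60
f 59 60 55
f 60 53 61
f 60 61 55
f 61 53 62
f 61 62 55
f 62 53 63
f 62 63 55
f 63 53 64
f 63 64 55
f 64 53 65
f 64 65 55
f 65 53 66
f 65 66 55
f 66 53 54
f 66 54 55
f 67 78 72
f 67 72 68
f 67 68 74
f 67 74 77
f 67 77 78
f 68 72 76
f 72 78 71
f 78 77 69
f 77 74 73
f 74 68 75
f 70 76 71
f 70 71 69
f 70 69 73
f 70 73 75
f 70 75 76
f 71 76 72
f 69 71 78
f 73 69 77
f 75 73 74
f 76 75 68
f 80 79 83
f 80 83 81
f 81 83 84
f 81 84 82
f 83 79 85
f 83 85 84
f 84 85 86
f 84 86 82
f 85 79 87
f 85 87 86
f 86 87 88
f 86 88 82
f 87 79 89
f 87 89 88
f 88 89 90
f 88 90 82
f 89 79 91
f 89 91 90
f 90 91 92
f 90 92 82
f 91 79 93
f 91 93 92
f 92 93 94
f 92 94 82
f 93 79 95
f 93 95 94
f 94 95 96
f 94 96 82
f 95 79 97
f 95 97 96
f 96 97 98
f 96 98 82
f 97 79 99
f 97 99 98
f 98 99 100
f 98 100 82
f 99 79 101
f 99 101 100
f 100 101 102
f 100 102 82
f 101 79 103
f 101 103 102
f 102 103 104
f 102 104 82
f 103 79 105
f 103 105 104
f 104 105 106
f 104 106 82
f 105 79 107
f 105 107 106
f 106 107 108
f 106 108 82
f 107 79 109
f 107 109 108
f 108 109 110
f 108 110 82
f 109 79 111
f 109 111 110
f 110 111 112
f 110 112 82
f 111 79 80
f 111 80 112
f 112 80 81
f 112 81 82

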